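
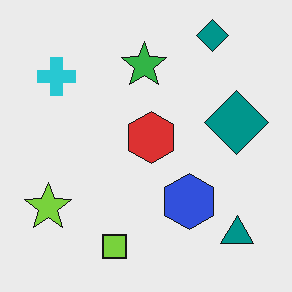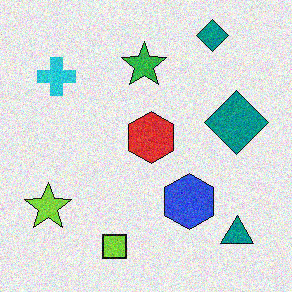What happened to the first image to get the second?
This is the original image degraded with moderate additive noise.

Random speckle covers the whole image, including the flat background.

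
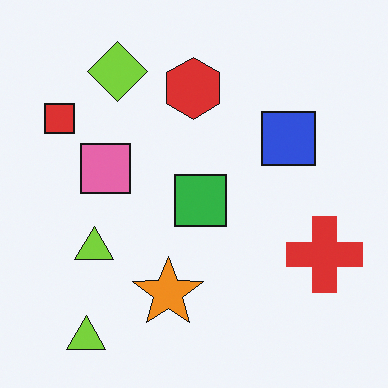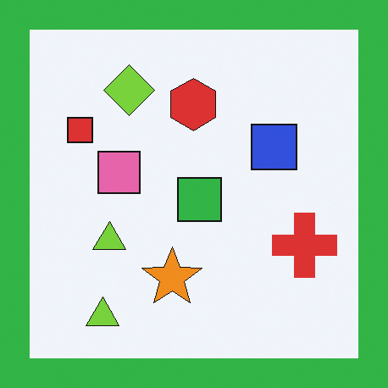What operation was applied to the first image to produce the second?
The image was framed with a green border.

A solid green frame runs around the edge of the second image, with the content slightly shrunk inside it.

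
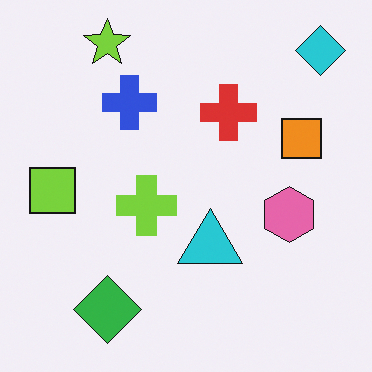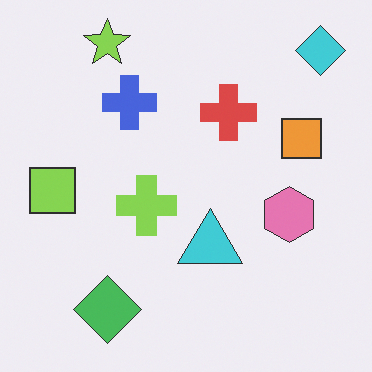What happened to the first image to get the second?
The second image is the first given slightly reduced contrast.

Tones are pushed toward mid-grey across the whole image — a global contrast change.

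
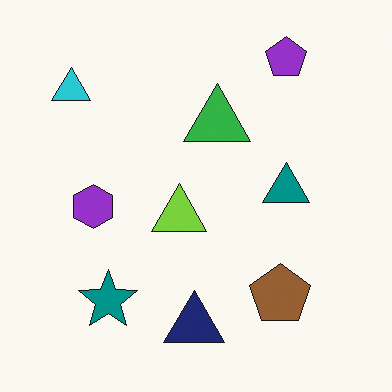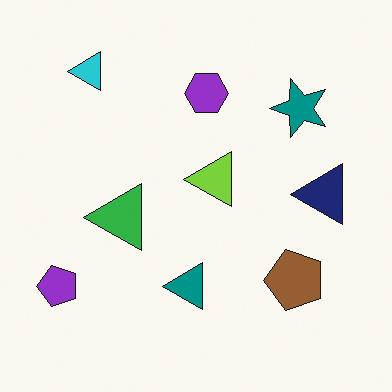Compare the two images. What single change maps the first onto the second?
This is the original image transposed (reflected across the top-left ↔ bottom-right diagonal).

Shapes have swapped their row and column positions — what was in the top-right is now in the bottom-left — a diagonal reflection.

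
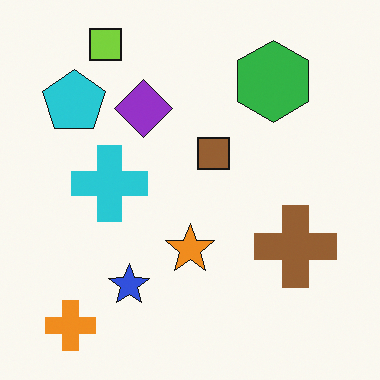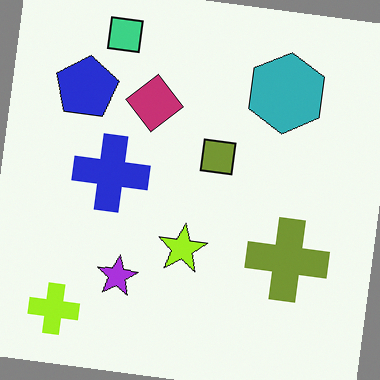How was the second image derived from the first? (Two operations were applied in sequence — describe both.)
The second image is the first rotated clockwise by a few degrees, then hue-shifted slightly.

Every shape is tilted by the same angle and the image corners show triangular fill wedges — a whole-image rotation by a non-right angle. Every shape's color has rotated by the same amount around the hue wheel — a uniform hue shift.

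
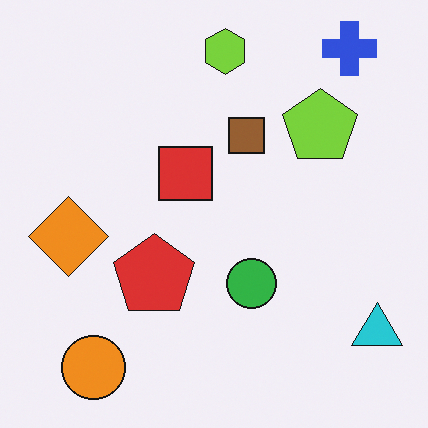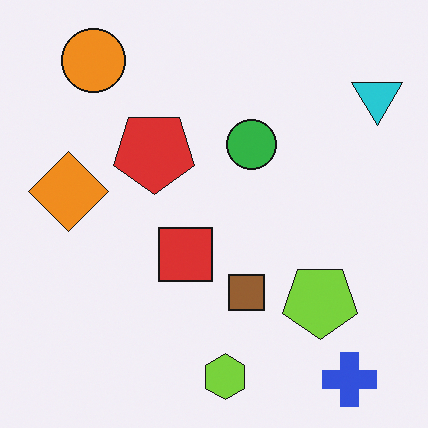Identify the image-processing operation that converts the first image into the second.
This is the original image flipped vertically (top ↔ bottom).

The blue cross is in the top-right of the first image and the bottom-right of the second — shapes on opposite sides of the horizontal midline have swapped in a mirror flip.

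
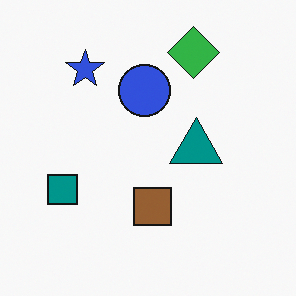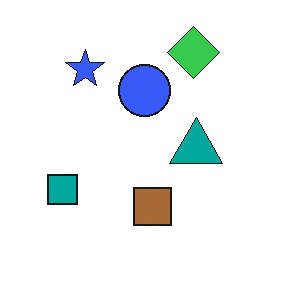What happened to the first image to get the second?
The image was slightly brightened.

Every pixel — background and shapes alike — is uniformly brightened.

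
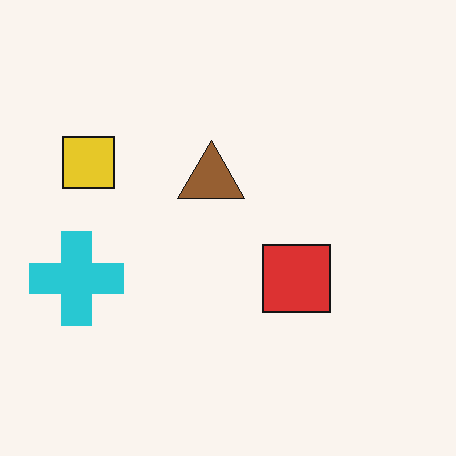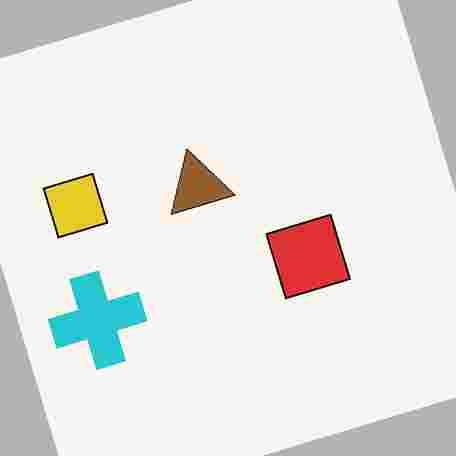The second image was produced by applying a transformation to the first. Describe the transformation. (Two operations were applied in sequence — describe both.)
The second image is the first rotated counter-clockwise by a clearly visible amount, then degraded with heavy JPEG compression.

Every shape is tilted by the same angle and the image corners show triangular fill wedges — a whole-image rotation by a non-right angle. Blocky 8×8 compression artifacts appear around shape edges and the flat background shows ringing — characteristic JPEG degradation.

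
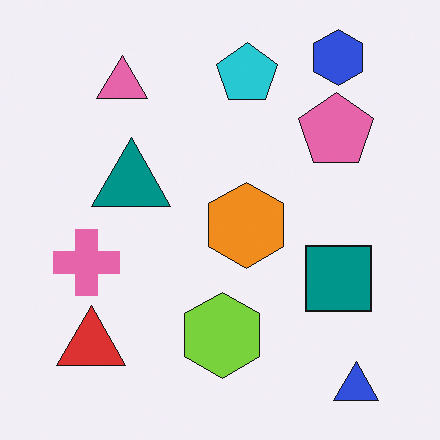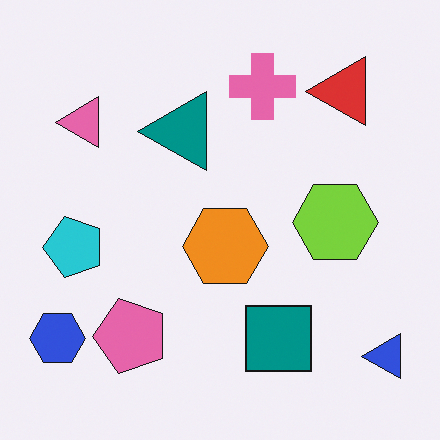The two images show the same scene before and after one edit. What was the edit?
Transposed (reflected across the top-left ↔ bottom-right diagonal).

Shapes have swapped their row and column positions — what was in the top-right is now in the bottom-left — a diagonal reflection.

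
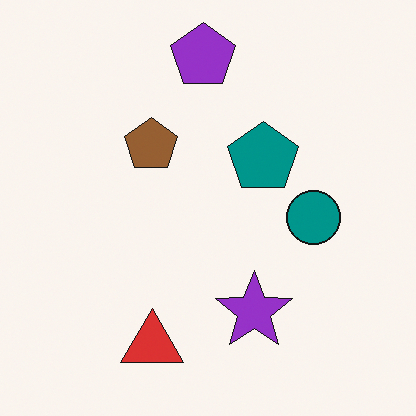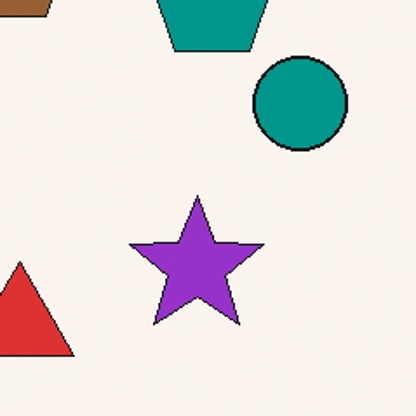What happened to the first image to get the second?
The transformation is: cropped to a noticeably smaller region and rescaled.

The visible shapes are larger and the field of view is narrower; shapes near the original edges may be partly or wholly outside the frame — a crop-and-rescale.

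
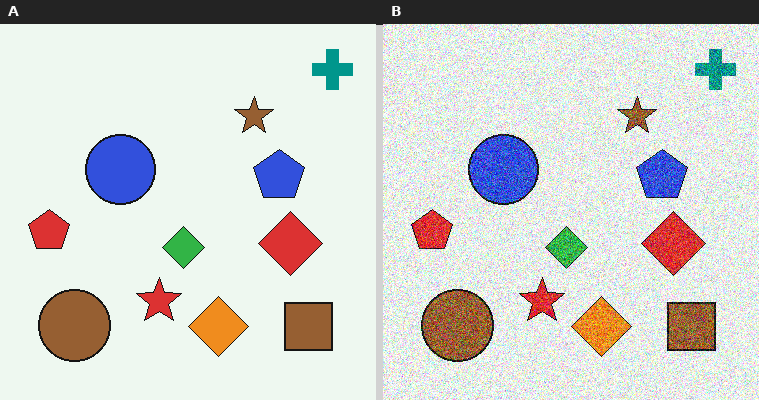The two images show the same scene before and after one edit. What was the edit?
The transformation is: degraded with heavy additive noise.

Random speckle covers the whole image, including the flat background.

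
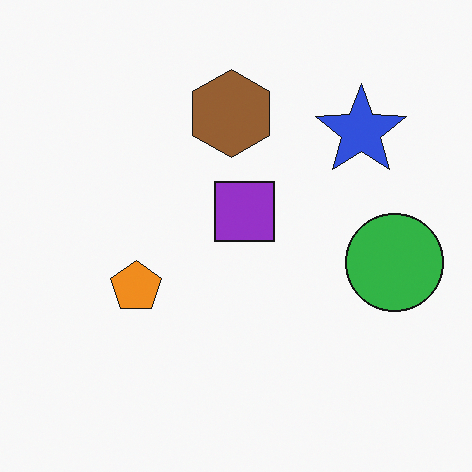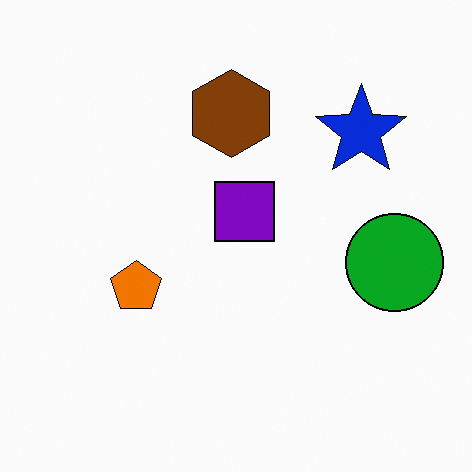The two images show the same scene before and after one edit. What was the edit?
Given slightly increased contrast.

Tones are pushed away from mid-grey across the whole image — a global contrast change.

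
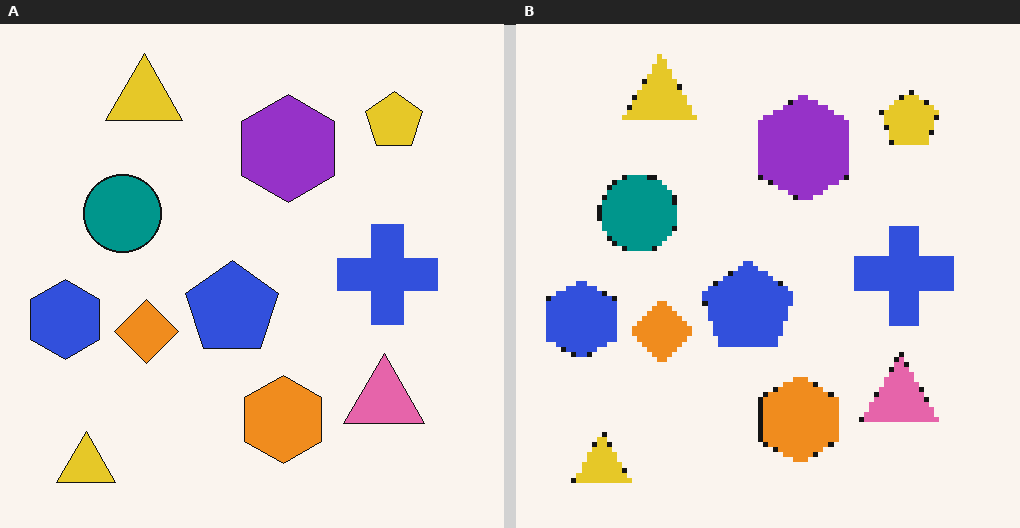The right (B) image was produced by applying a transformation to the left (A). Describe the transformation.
The image was mildly pixelated.

Shapes are reduced to large square blocks; fine edges and outlines are lost — a downscale-then-upscale (mosaic) effect.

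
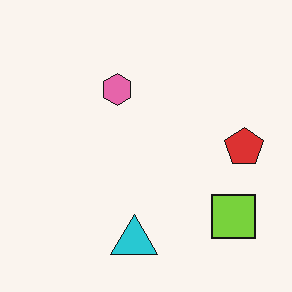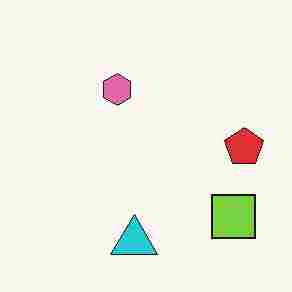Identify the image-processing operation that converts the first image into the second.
The second image is the first heavily JPEG-compressed with obvious blocking artifacts.

Blocky 8×8 compression artifacts appear around shape edges and the flat background shows ringing — characteristic JPEG degradation.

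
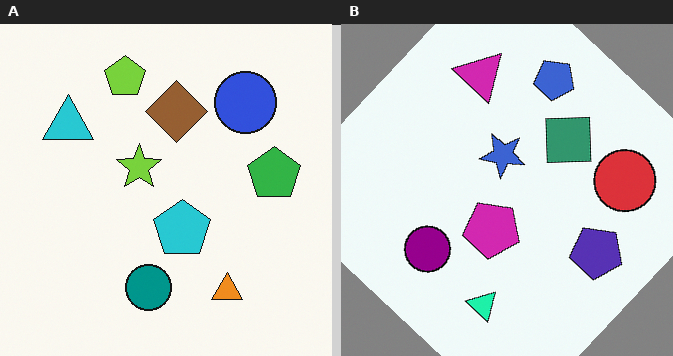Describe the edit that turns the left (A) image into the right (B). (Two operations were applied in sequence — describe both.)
The transformation is: hue-shifted through roughly a third of the color wheel, then rotated clockwise by a large amount — several tens of degrees.

Every shape's color has rotated by the same amount around the hue wheel — a uniform hue shift. Every shape is tilted by the same angle and the image corners show triangular fill wedges — a whole-image rotation by a non-right angle.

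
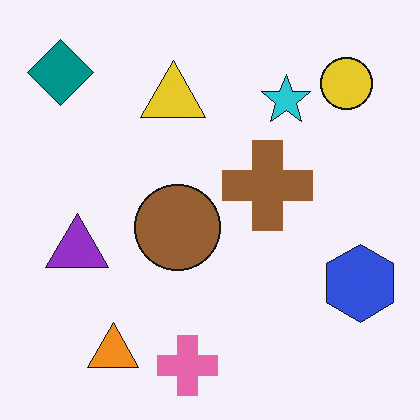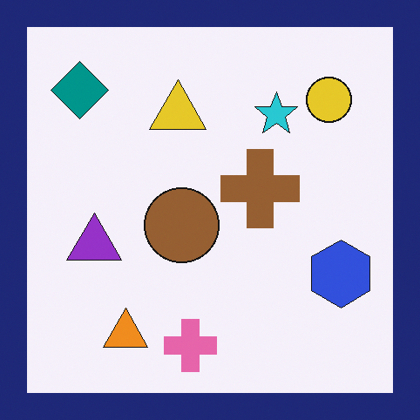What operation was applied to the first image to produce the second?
It was framed with a navy border.

A solid navy frame runs around the edge of the second image, with the content slightly shrunk inside it.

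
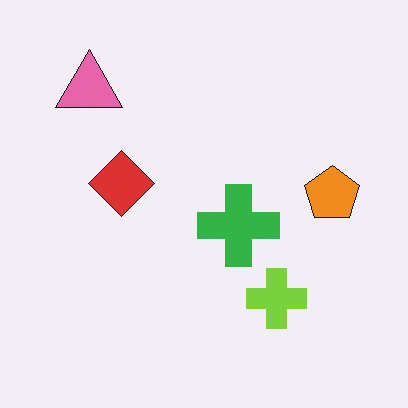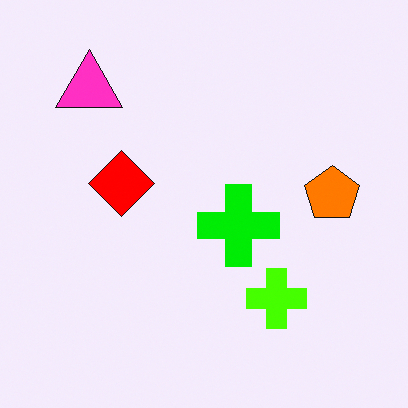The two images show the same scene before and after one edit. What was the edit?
This is the original image heavily oversaturated.

All colors are more vivid — a global saturation change.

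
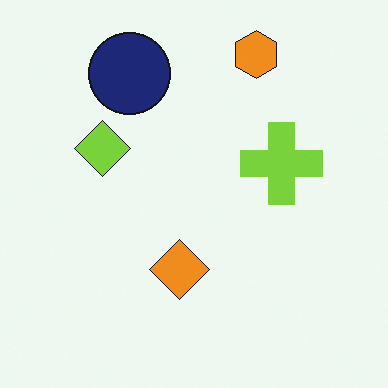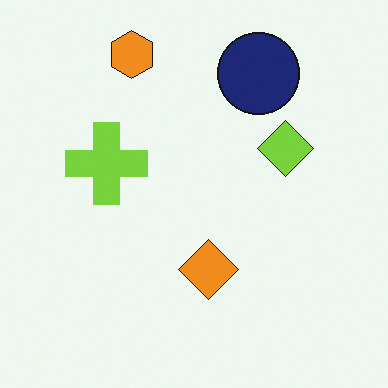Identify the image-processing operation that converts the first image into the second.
The transformation is: flipped horizontally (left ↔ right).

The lime diamond is in the left of the first image and the right of the second — shapes on opposite sides of the vertical midline have swapped in a mirror flip.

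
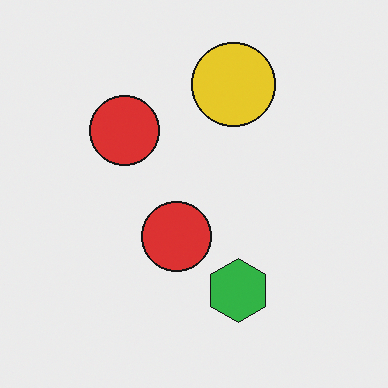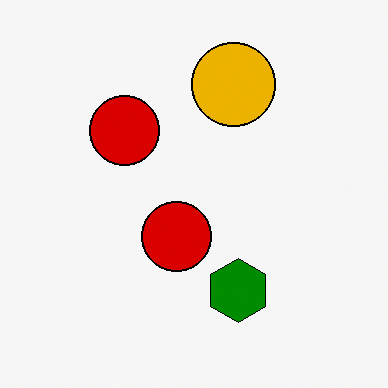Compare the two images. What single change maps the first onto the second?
It was boosted in contrast.

Tones are pushed away from mid-grey across the whole image — a global contrast change.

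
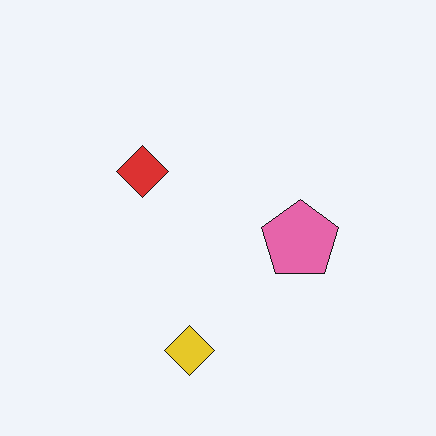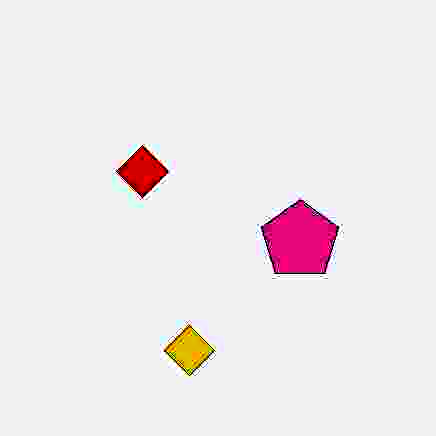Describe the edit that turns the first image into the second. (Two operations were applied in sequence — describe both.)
This is the original image heavily JPEG-compressed with obvious blocking artifacts, then given much higher contrast.

Blocky 8×8 compression artifacts appear around shape edges and the flat background shows ringing — characteristic JPEG degradation. Tones are pushed away from mid-grey across the whole image — a global contrast change.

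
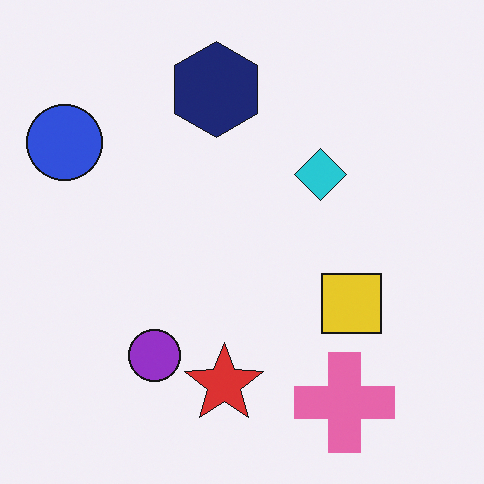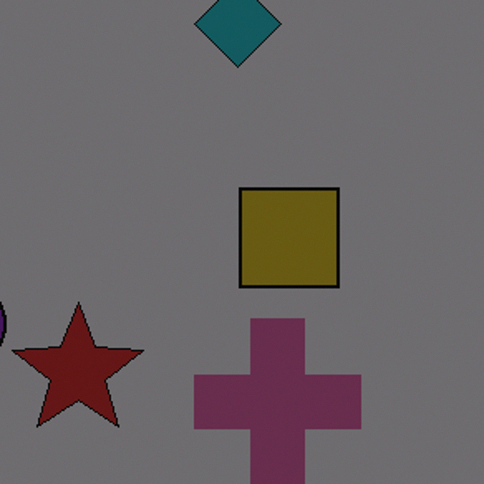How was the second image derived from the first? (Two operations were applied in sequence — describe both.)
The transformation is: darkened a lot, then cropped tightly and scaled back up.

Every pixel — background and shapes alike — is uniformly darkened. The visible shapes are larger and the field of view is narrower; shapes near the original edges may be partly or wholly outside the frame — a crop-and-rescale.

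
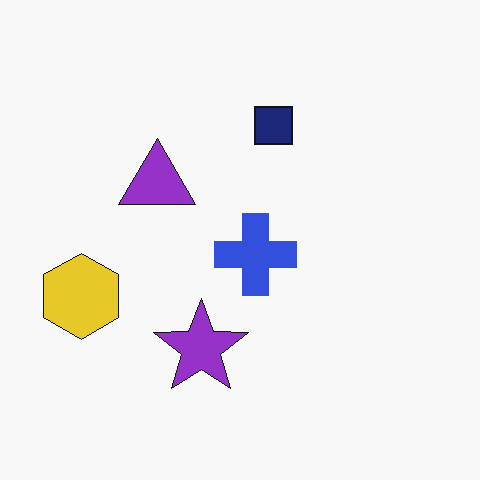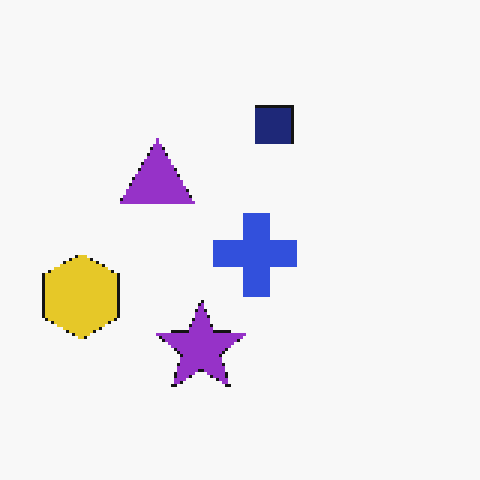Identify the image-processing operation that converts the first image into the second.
It was lightly pixelated (a mild mosaic effect).

Shapes are reduced to large square blocks; fine edges and outlines are lost — a downscale-then-upscale (mosaic) effect.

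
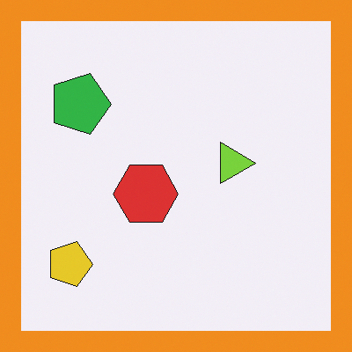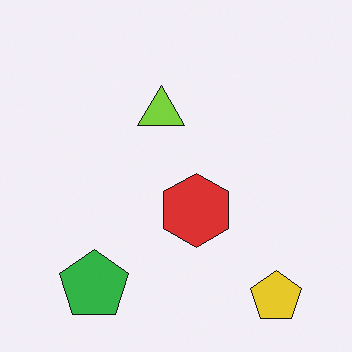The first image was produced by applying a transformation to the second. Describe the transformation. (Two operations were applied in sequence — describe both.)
The image was rotated 90° clockwise, then framed with a orange border.

The yellow pentagon sits in the bottom-right of the second image and the bottom-left of the first — consistent with a whole-image 90° clockwise rotation. A solid orange frame runs around the edge of the first image, with the content slightly shrunk inside it.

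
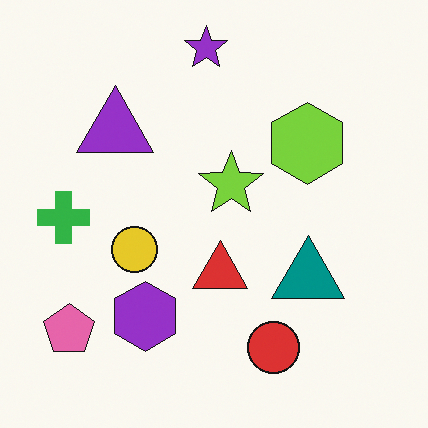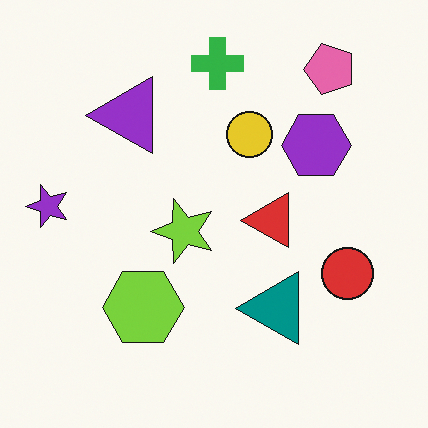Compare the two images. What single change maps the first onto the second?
It was transposed (reflected across the top-left ↔ bottom-right diagonal).

Shapes have swapped their row and column positions — what was in the top-right is now in the bottom-left — a diagonal reflection.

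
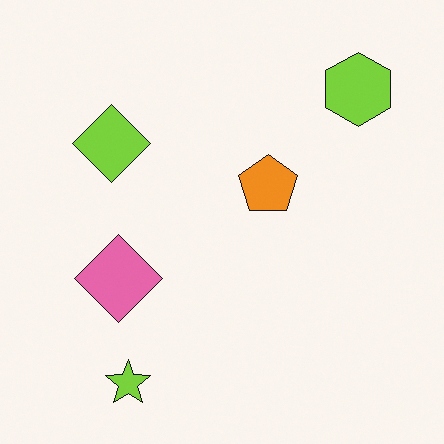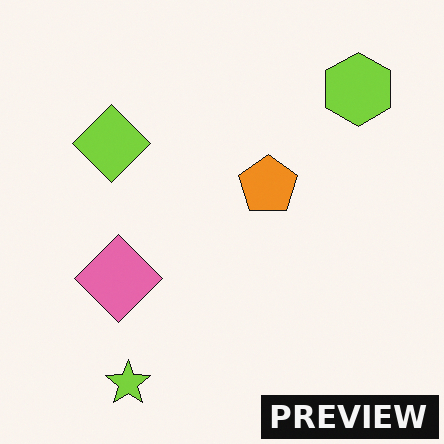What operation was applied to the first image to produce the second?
It was watermarked with the text "PREVIEW" in the lower-right corner.

A dark label reading "PREVIEW" appears in the lower-right corner.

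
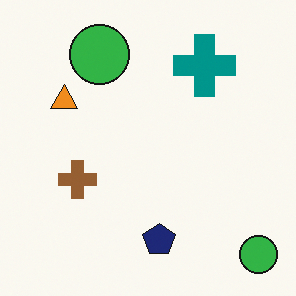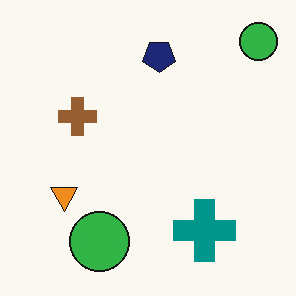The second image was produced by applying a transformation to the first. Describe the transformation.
The transformation is: flipped vertically (top ↔ bottom).

The navy pentagon is in the bottom of the first image and the top of the second — shapes on opposite sides of the horizontal midline have swapped in a mirror flip.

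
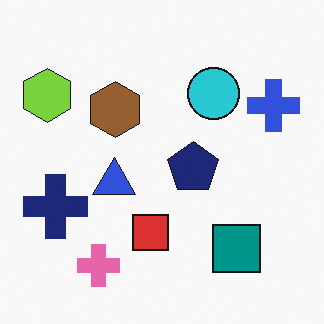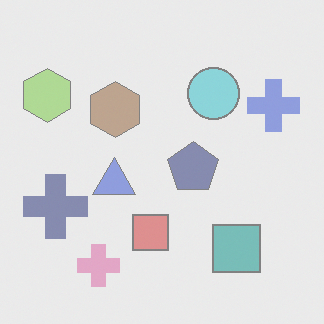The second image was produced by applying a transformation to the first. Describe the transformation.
The second image is the first washed out (contrast reduced).

Tones are pushed toward mid-grey across the whole image — a global contrast change.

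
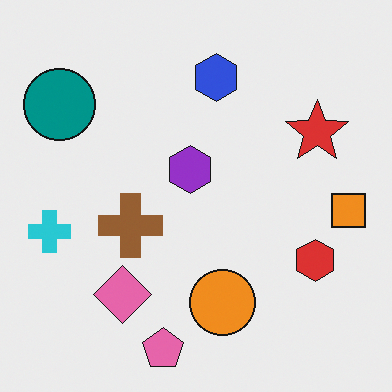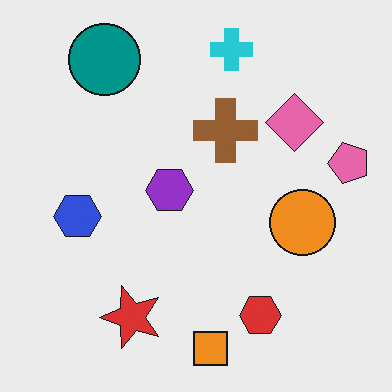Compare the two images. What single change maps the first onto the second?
It was transposed (reflected across the top-left ↔ bottom-right diagonal).

Shapes have swapped their row and column positions — what was in the top-right is now in the bottom-left — a diagonal reflection.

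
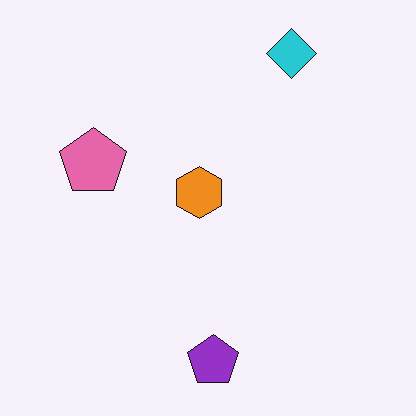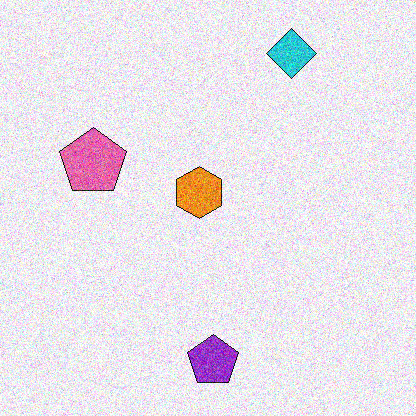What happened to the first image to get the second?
This is the original image degraded with a thick layer of grain.

Random speckle covers the whole image, including the flat background.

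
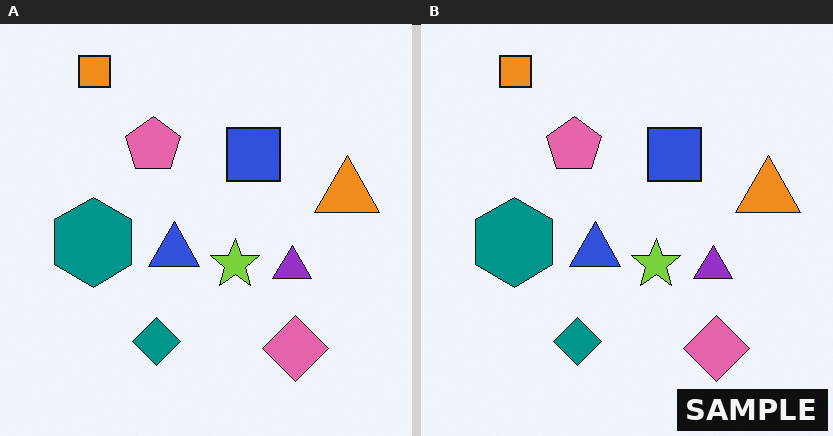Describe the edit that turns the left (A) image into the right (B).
The image was watermarked with the text "SAMPLE" in the lower-right corner.

A dark label reading "SAMPLE" appears in the lower-right corner.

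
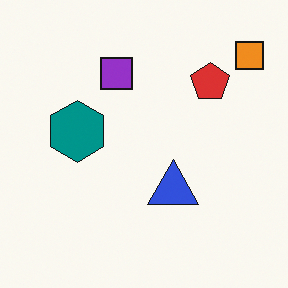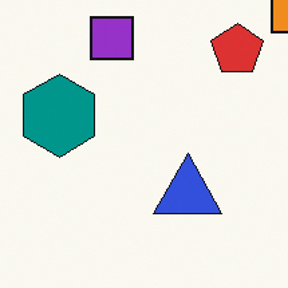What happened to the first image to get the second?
The second image is the first cropped slightly and scaled back up.

The visible shapes are larger and the field of view is narrower; shapes near the original edges may be partly or wholly outside the frame — a crop-and-rescale.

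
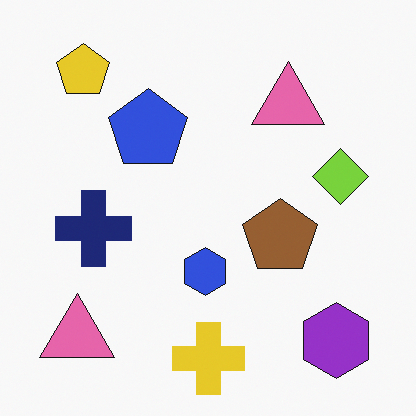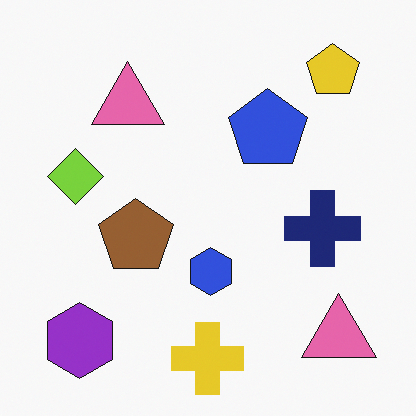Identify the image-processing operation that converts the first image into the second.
The image was flipped horizontally (left ↔ right).

The lime diamond is in the right of the first image and the left of the second — shapes on opposite sides of the vertical midline have swapped in a mirror flip.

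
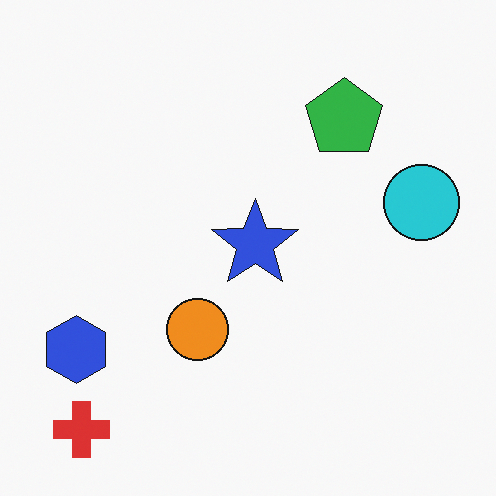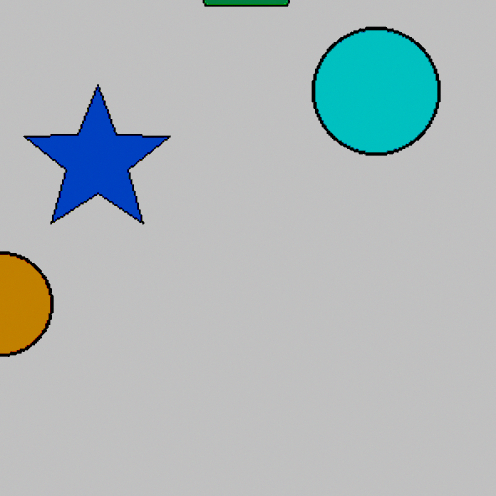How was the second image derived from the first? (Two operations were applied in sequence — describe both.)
The second image is the first cropped to a noticeably smaller region and rescaled, then aggressively posterized.

The visible shapes are larger and the field of view is narrower; shapes near the original edges may be partly or wholly outside the frame — a crop-and-rescale. Each flat color has snapped to a coarser quantized level — most visibly, the near-white background has dropped to a flat grey.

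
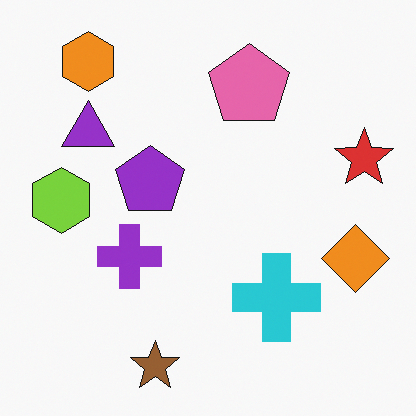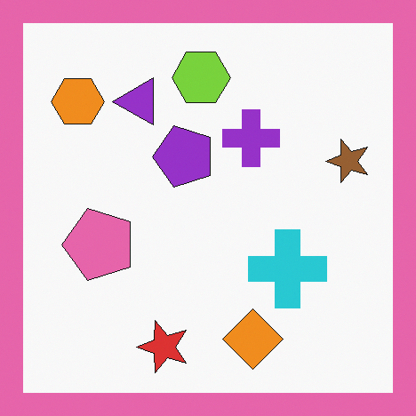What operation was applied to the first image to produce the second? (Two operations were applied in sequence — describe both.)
Transposed (reflected across the top-left ↔ bottom-right diagonal), then framed with a pink border.

Shapes have swapped their row and column positions — what was in the top-right is now in the bottom-left — a diagonal reflection. A solid pink frame runs around the edge of the second image, with the content slightly shrunk inside it.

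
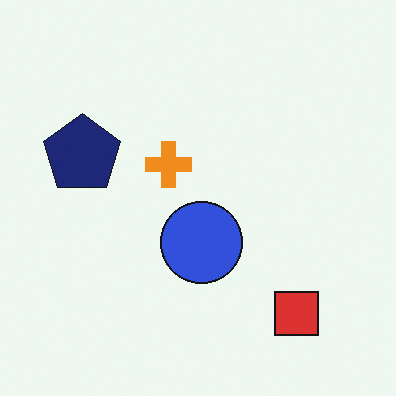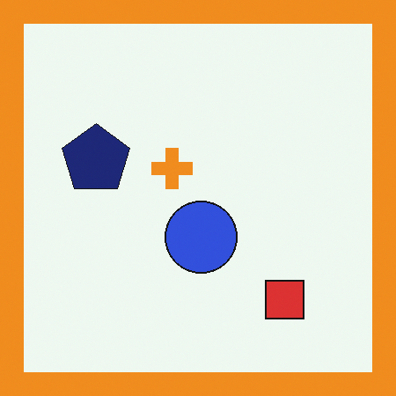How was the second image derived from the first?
The image was framed with a orange border.

A solid orange frame runs around the edge of the second image, with the content slightly shrunk inside it.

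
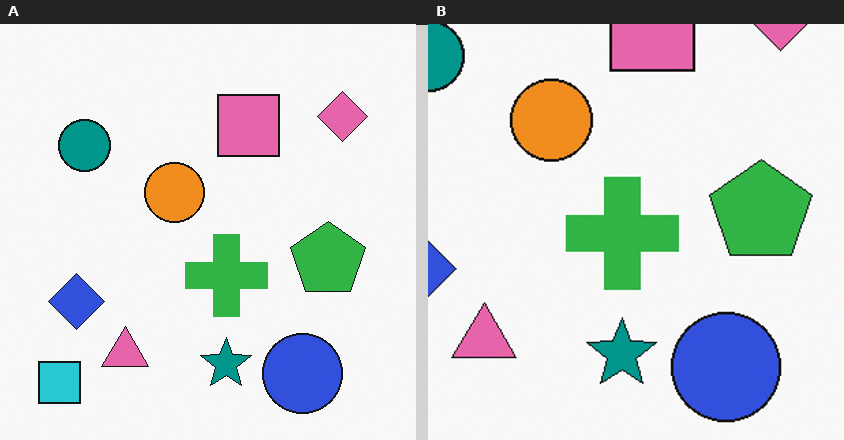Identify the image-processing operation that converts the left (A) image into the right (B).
The image was cropped slightly and scaled back up.

The visible shapes are larger and the field of view is narrower; shapes near the original edges may be partly or wholly outside the frame — a crop-and-rescale.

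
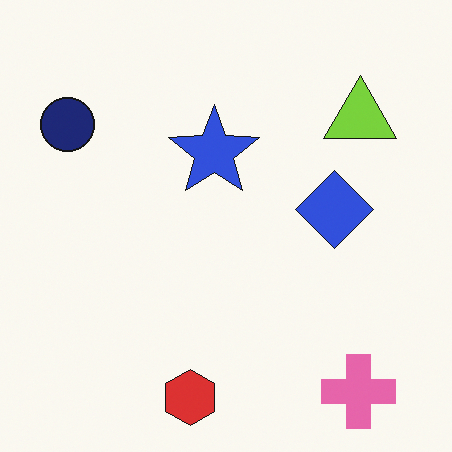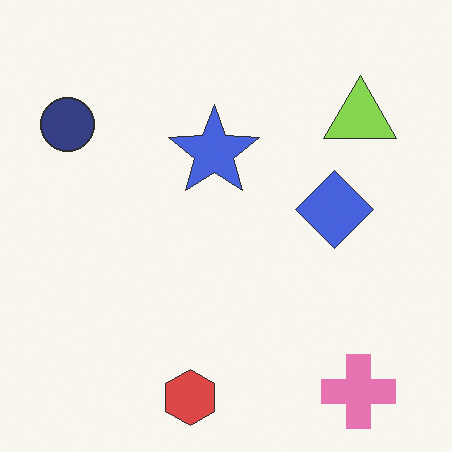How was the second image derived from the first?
Given slightly reduced contrast.

Tones are pushed toward mid-grey across the whole image — a global contrast change.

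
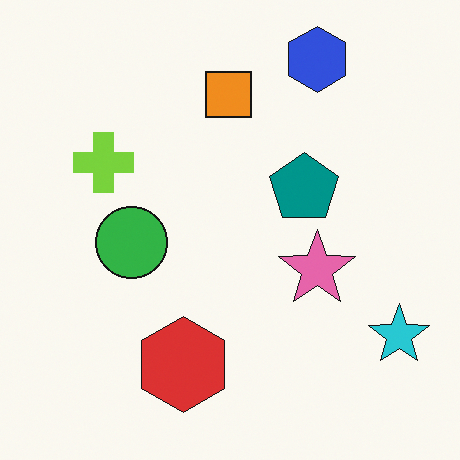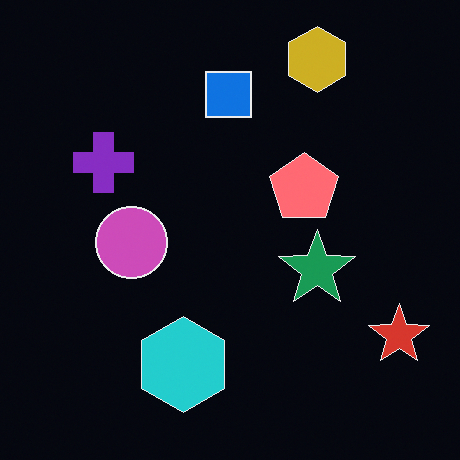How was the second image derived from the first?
The image was color-inverted (negative).

The light background has become dark and every shape's color is its complement — a photographic negative.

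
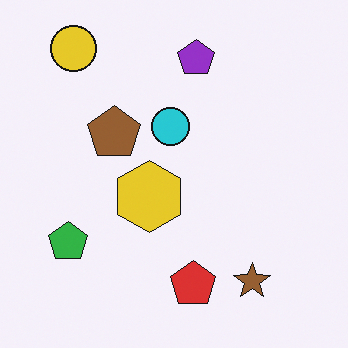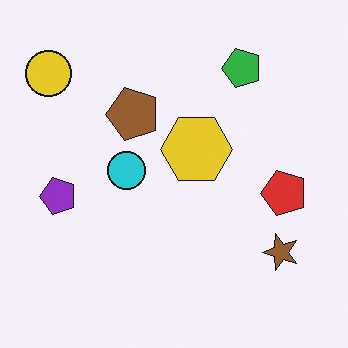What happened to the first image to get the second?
This is the original image transposed (reflected across the top-left ↔ bottom-right diagonal).

Shapes have swapped their row and column positions — what was in the top-right is now in the bottom-left — a diagonal reflection.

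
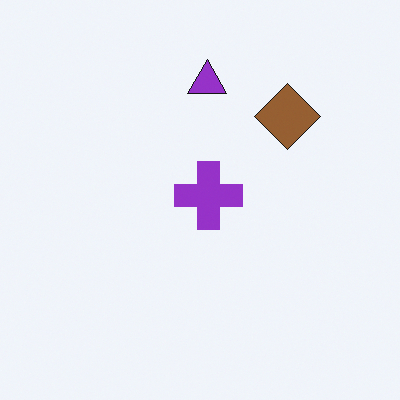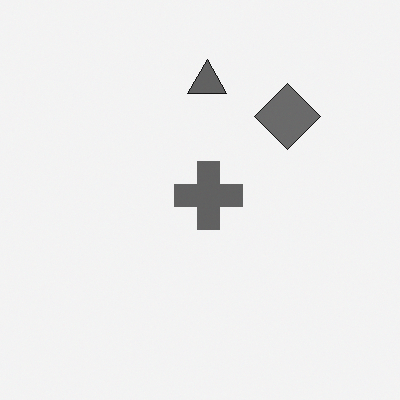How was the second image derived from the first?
The second image is the first converted to grayscale.

All color is removed — every shape is now a shade of grey.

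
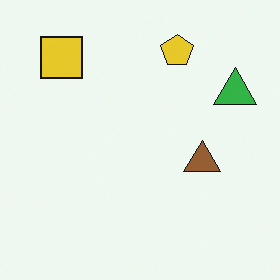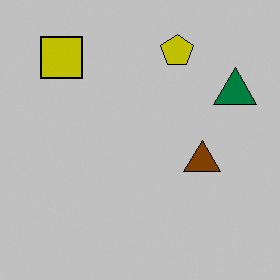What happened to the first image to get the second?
Aggressively posterized.

Each flat color has snapped to a coarser quantized level — most visibly, the near-white background has dropped to a flat grey.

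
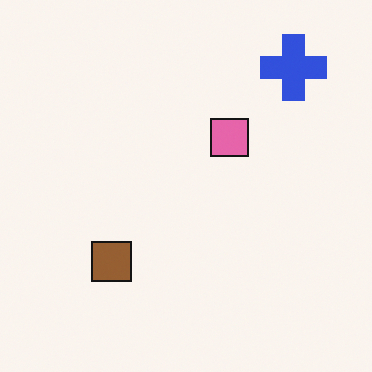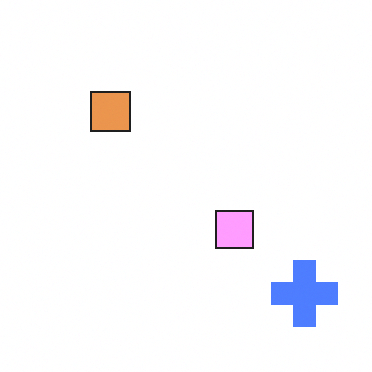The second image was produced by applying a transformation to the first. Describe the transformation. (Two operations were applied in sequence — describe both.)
The second image is the first substantially brightened, then rotated 90° clockwise.

Every pixel — background and shapes alike — is uniformly brightened. The blue cross sits in the top-right of the first image and the bottom-right of the second — consistent with a whole-image 90° clockwise rotation.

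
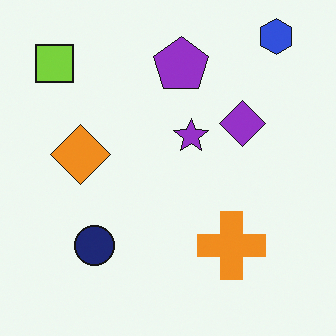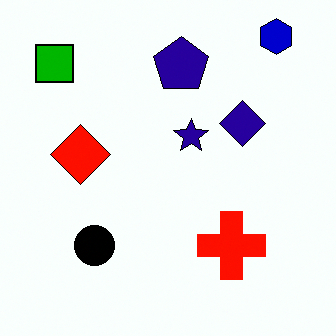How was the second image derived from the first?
It was given much higher contrast.

Tones are pushed away from mid-grey across the whole image — a global contrast change.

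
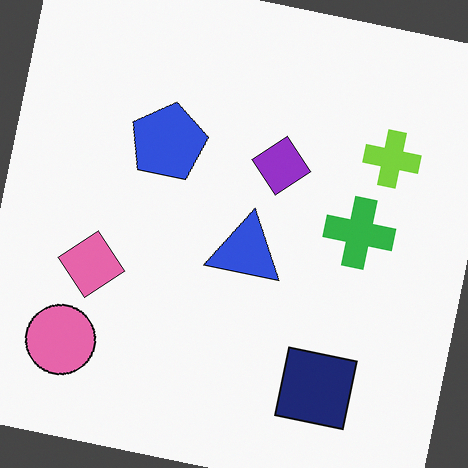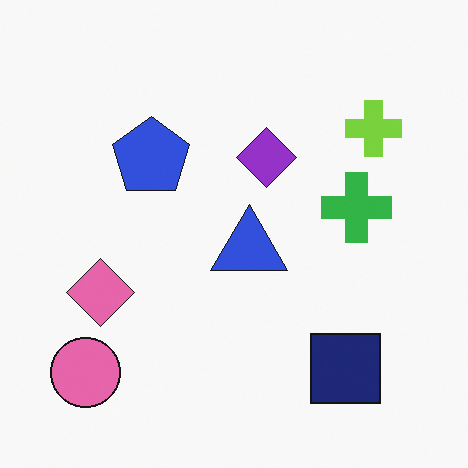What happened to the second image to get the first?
It was rotated clockwise by a small amount.

Every shape is tilted by the same angle and the image corners show triangular fill wedges — a whole-image rotation by a non-right angle.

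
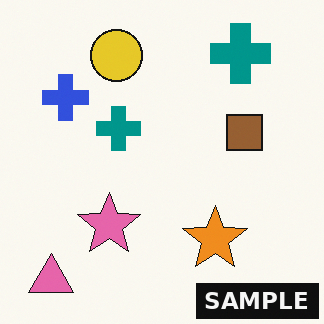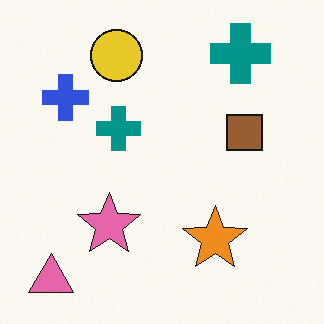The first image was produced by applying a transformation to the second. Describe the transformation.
The first image is the second watermarked with the text "SAMPLE" in the lower-right corner.

A dark label reading "SAMPLE" appears in the lower-right corner.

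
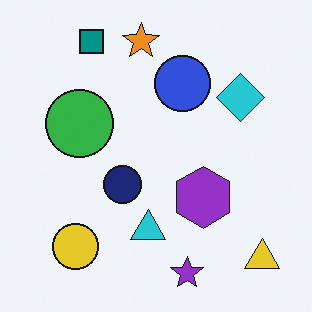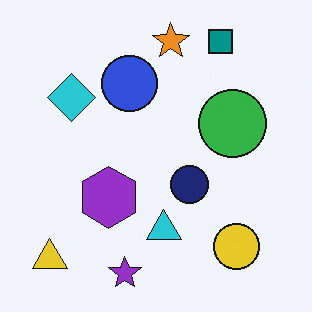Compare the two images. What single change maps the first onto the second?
It was flipped horizontally (left ↔ right).

The yellow triangle is in the bottom-right of the first image and the bottom-left of the second — shapes on opposite sides of the vertical midline have swapped in a mirror flip.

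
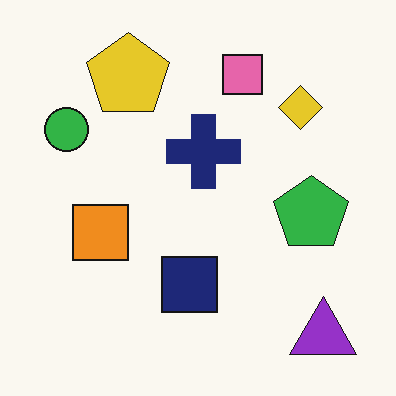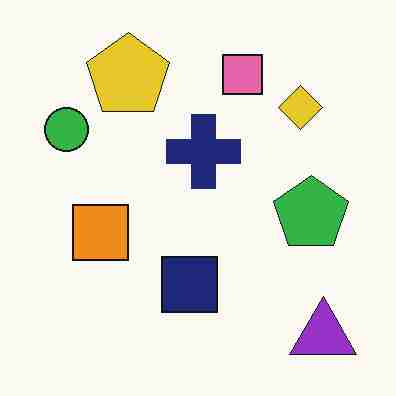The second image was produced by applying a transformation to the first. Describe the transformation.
Degraded with heavy JPEG compression.

Blocky 8×8 compression artifacts appear around shape edges and the flat background shows ringing — characteristic JPEG degradation.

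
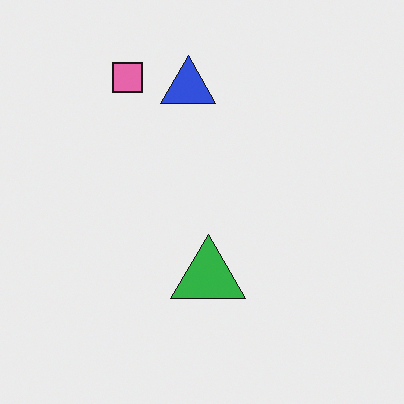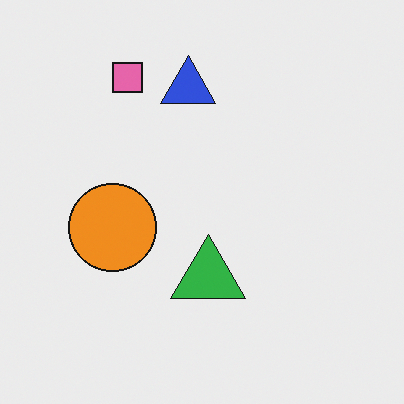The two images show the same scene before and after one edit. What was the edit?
It was overlaid with an additional orange circle.

An orange circle appears in the second image that is absent from the first.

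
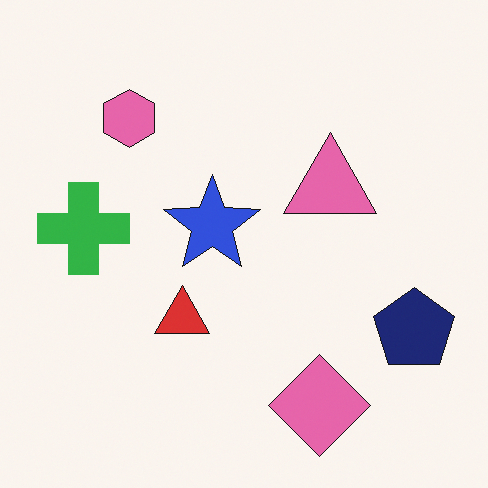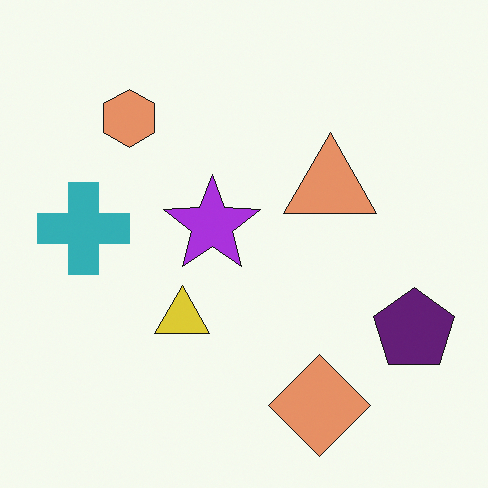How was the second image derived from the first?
The image was hue-shifted slightly.

Every shape's color has rotated by the same amount around the hue wheel — a uniform hue shift.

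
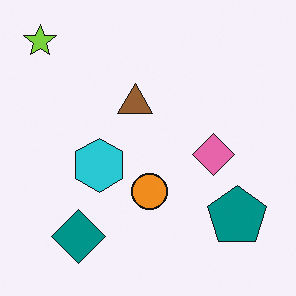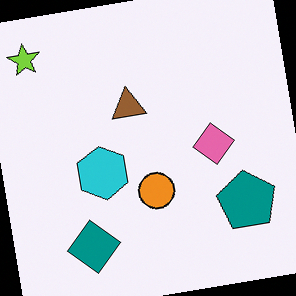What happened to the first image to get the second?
This is the original image rotated counter-clockwise by a few degrees.

Every shape is tilted by the same angle and the image corners show triangular fill wedges — a whole-image rotation by a non-right angle.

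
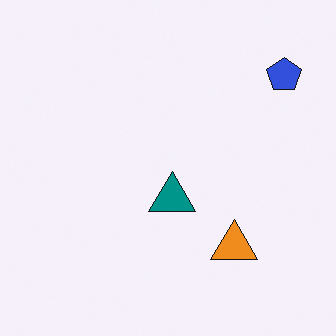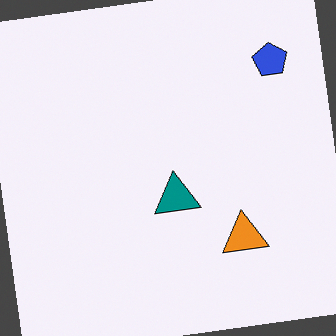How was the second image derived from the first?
The transformation is: rotated counter-clockwise by a small amount.

Every shape is tilted by the same angle and the image corners show triangular fill wedges — a whole-image rotation by a non-right angle.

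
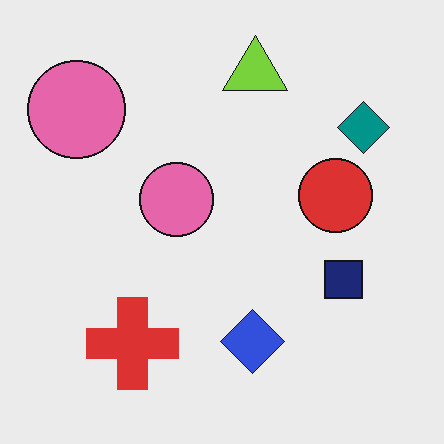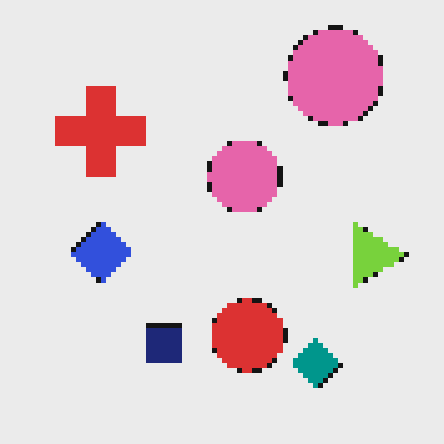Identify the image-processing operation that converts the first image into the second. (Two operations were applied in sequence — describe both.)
Rotated 90° clockwise, then mildly pixelated.

The teal diamond sits in the top-right of the first image and the bottom-right of the second — consistent with a whole-image 90° clockwise rotation. Shapes are reduced to large square blocks; fine edges and outlines are lost — a downscale-then-upscale (mosaic) effect.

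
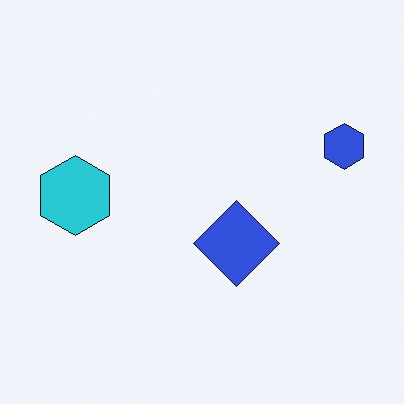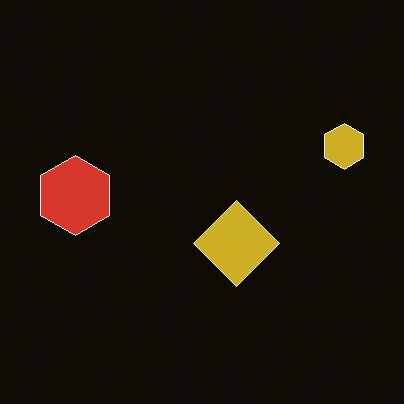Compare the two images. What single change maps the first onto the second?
The second image is the first color-inverted (negative).

The light background has become dark and every shape's color is its complement — a photographic negative.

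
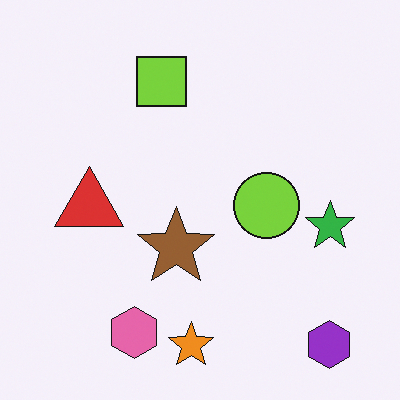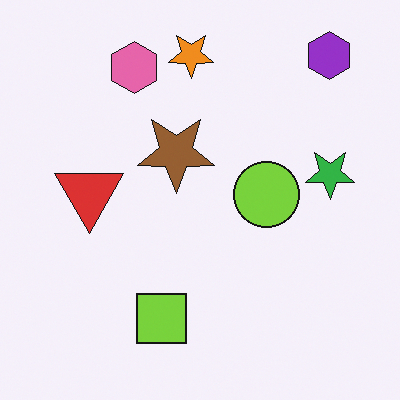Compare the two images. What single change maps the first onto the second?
The second image is the first flipped vertically (top ↔ bottom).

The orange star is in the bottom of the first image and the top of the second — shapes on opposite sides of the horizontal midline have swapped in a mirror flip.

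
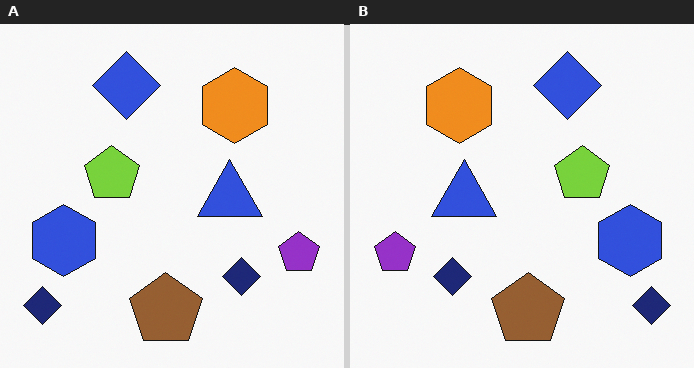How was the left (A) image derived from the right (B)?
It was flipped horizontally (left ↔ right).

The purple pentagon is in the left of the right (B) image and the right of the left (A) — shapes on opposite sides of the vertical midline have swapped in a mirror flip.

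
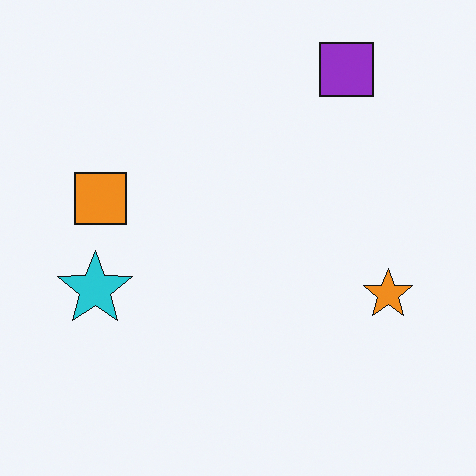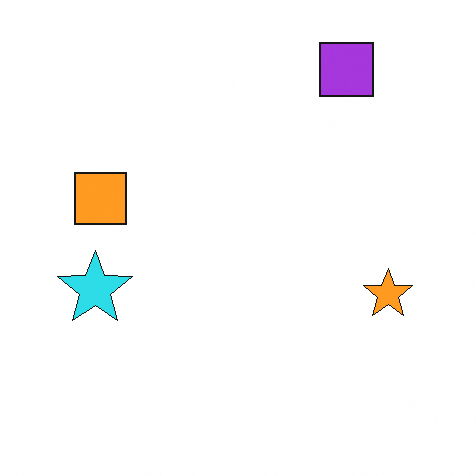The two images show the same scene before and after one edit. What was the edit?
This is the original image slightly brightened.

Every pixel — background and shapes alike — is uniformly brightened.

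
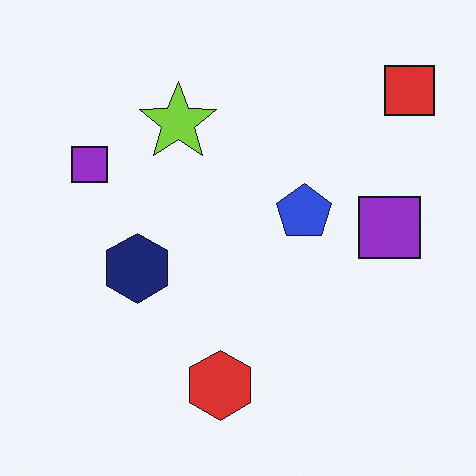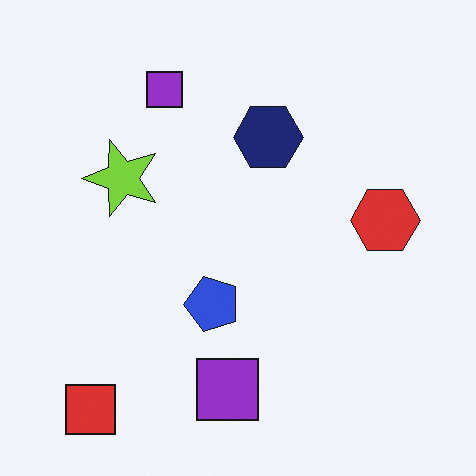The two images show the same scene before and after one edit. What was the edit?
The image was transposed (reflected across the top-left ↔ bottom-right diagonal).

Shapes have swapped their row and column positions — what was in the top-right is now in the bottom-left — a diagonal reflection.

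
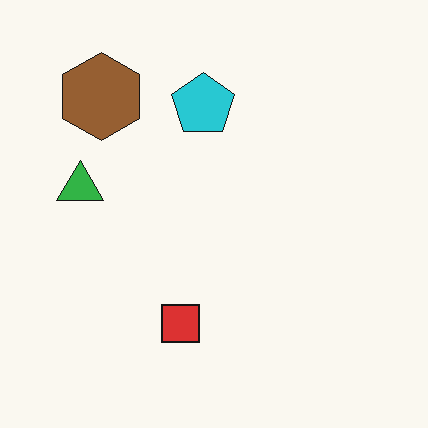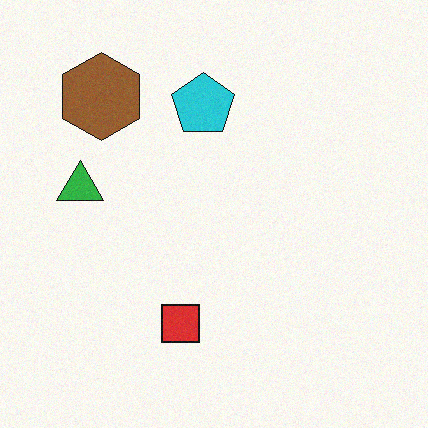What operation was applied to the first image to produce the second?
The image was degraded with light additive noise.

Random speckle covers the whole image, including the flat background.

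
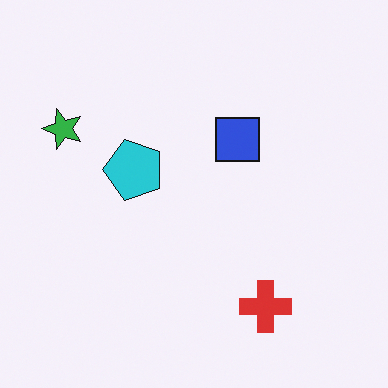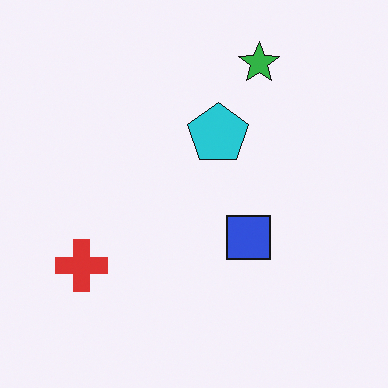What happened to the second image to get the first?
The image was rotated 90° counter-clockwise.

The green star sits in the top-right of the second image and the top-left of the first — consistent with a whole-image 90° counter-clockwise rotation.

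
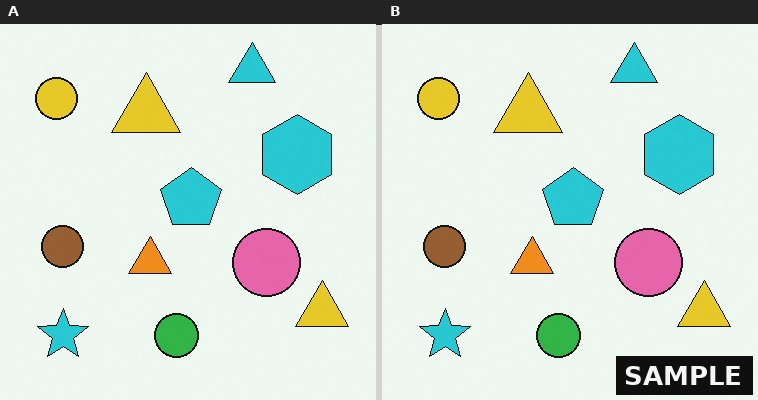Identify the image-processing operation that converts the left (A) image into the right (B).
This is the original image watermarked with the text "SAMPLE" in the lower-right corner.

A dark label reading "SAMPLE" appears in the lower-right corner.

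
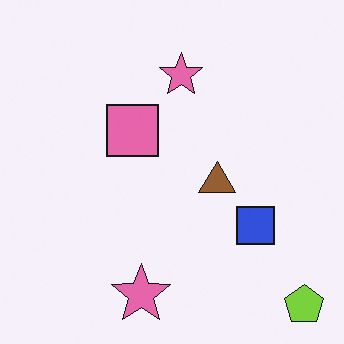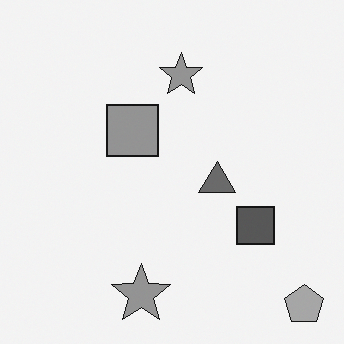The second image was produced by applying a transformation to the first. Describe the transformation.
It was converted to grayscale.

All color is removed — every shape is now a shade of grey.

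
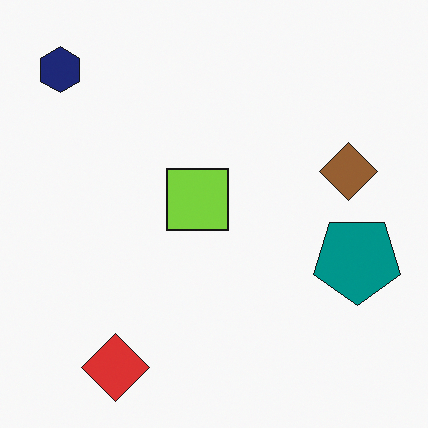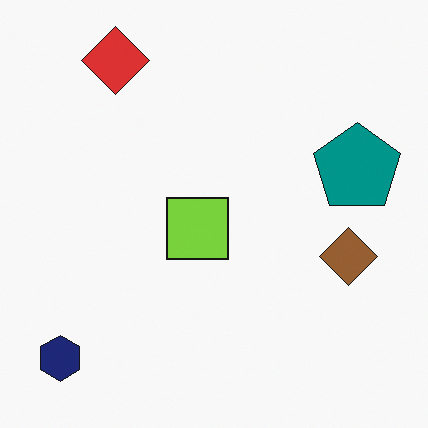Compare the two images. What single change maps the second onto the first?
Flipped vertically (top ↔ bottom).

The red diamond is in the top-left of the second image and the bottom-left of the first — shapes on opposite sides of the horizontal midline have swapped in a mirror flip.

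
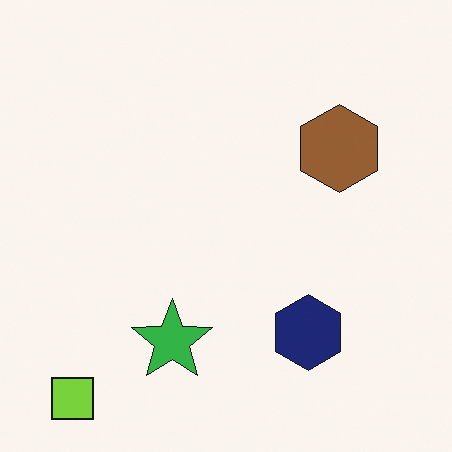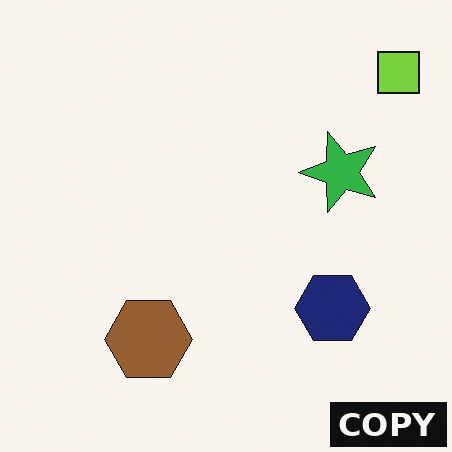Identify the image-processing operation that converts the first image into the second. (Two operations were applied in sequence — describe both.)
The transformation is: transposed (reflected across the top-left ↔ bottom-right diagonal), then watermarked with the text "COPY" in the lower-right corner.

Shapes have swapped their row and column positions — what was in the top-right is now in the bottom-left — a diagonal reflection. A dark label reading "COPY" appears in the lower-right corner.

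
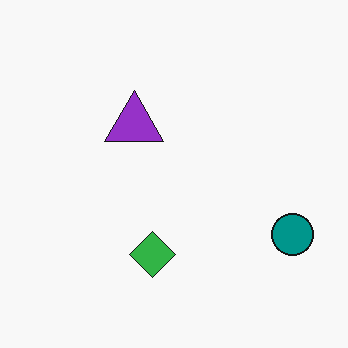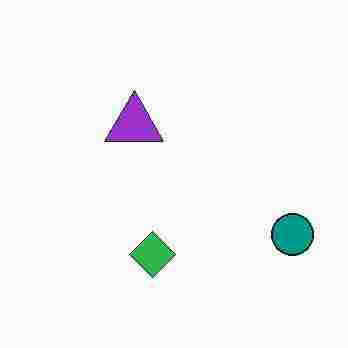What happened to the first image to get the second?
This is the original image heavily JPEG-compressed with obvious blocking artifacts.

Blocky 8×8 compression artifacts appear around shape edges and the flat background shows ringing — characteristic JPEG degradation.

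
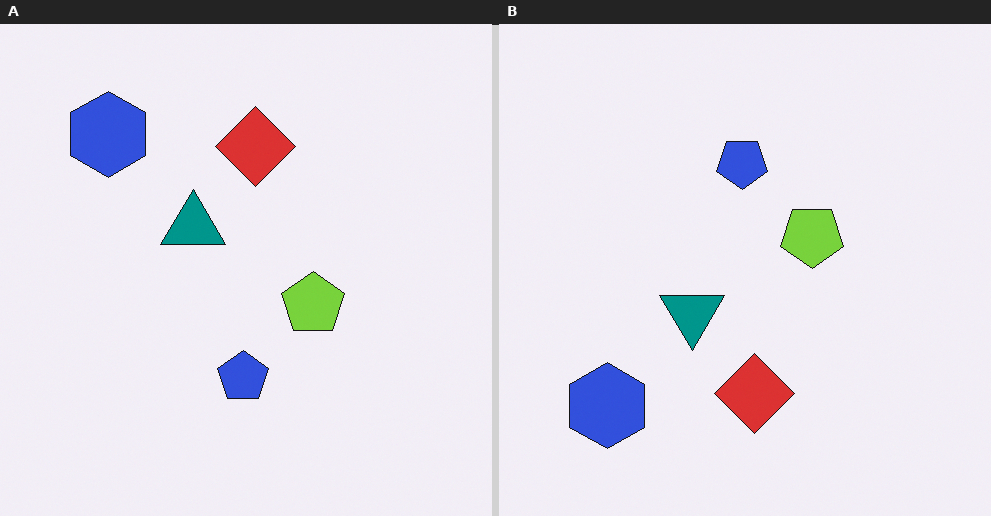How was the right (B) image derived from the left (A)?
This is the original image flipped vertically (top ↔ bottom).

The blue hexagon is in the top-left of the left (A) image and the bottom-left of the right (B) — shapes on opposite sides of the horizontal midline have swapped in a mirror flip.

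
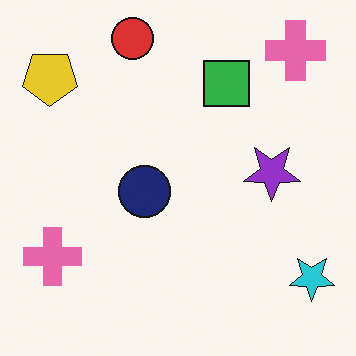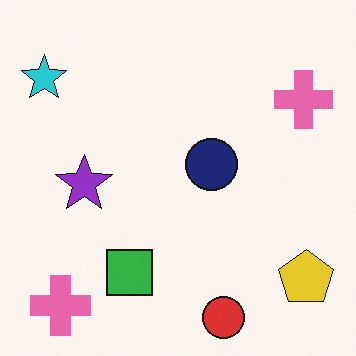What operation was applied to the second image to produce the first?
Rotated 180°.

The cyan star sits in the top-left of the second image and the bottom-right of the first — consistent with a whole-image 180° rotation.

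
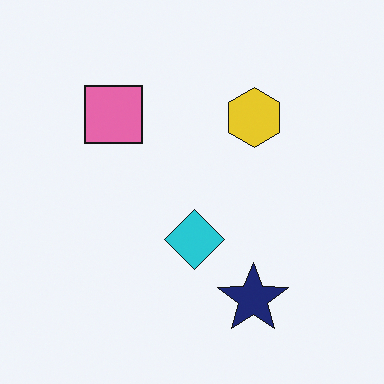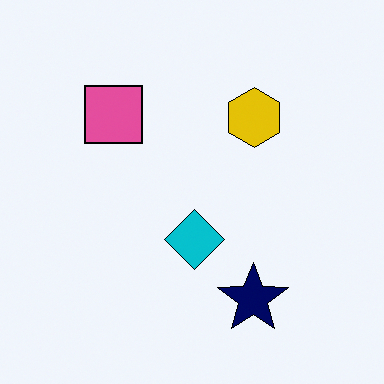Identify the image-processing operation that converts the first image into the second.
The image was given slightly increased contrast.

Tones are pushed away from mid-grey across the whole image — a global contrast change.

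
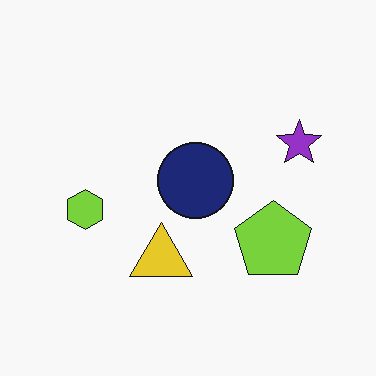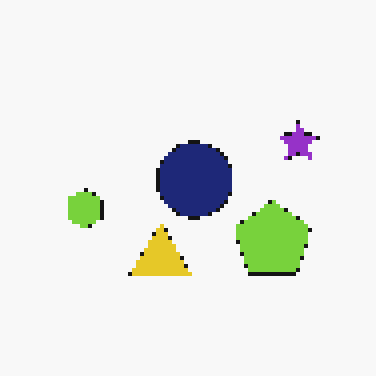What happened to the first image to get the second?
Mildly pixelated.

Shapes are reduced to large square blocks; fine edges and outlines are lost — a downscale-then-upscale (mosaic) effect.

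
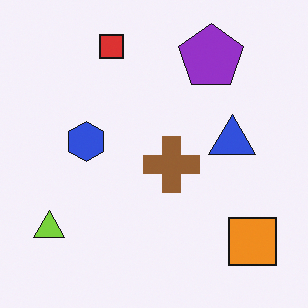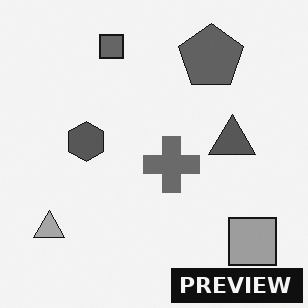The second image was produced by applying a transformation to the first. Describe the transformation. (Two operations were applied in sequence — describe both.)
This is the original image converted to grayscale, then watermarked with the text "PREVIEW" in the lower-right corner.

All color is removed — every shape is now a shade of grey. A dark label reading "PREVIEW" appears in the lower-right corner.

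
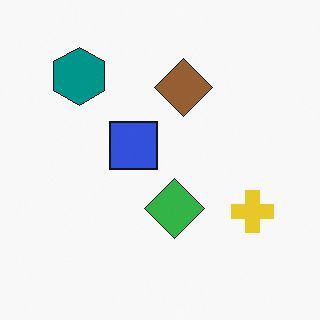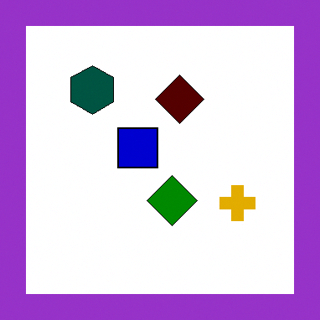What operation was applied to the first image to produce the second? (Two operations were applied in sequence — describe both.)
The transformation is: given much higher contrast, then framed with a purple border.

Tones are pushed away from mid-grey across the whole image — a global contrast change. A solid purple frame runs around the edge of the second image, with the content slightly shrunk inside it.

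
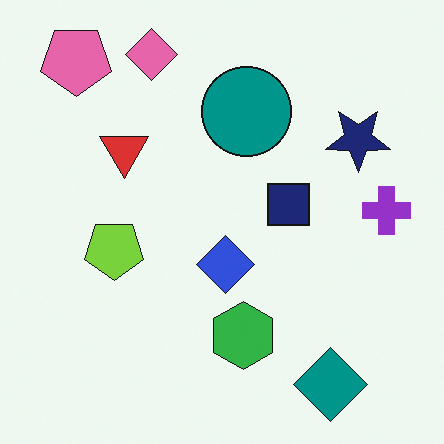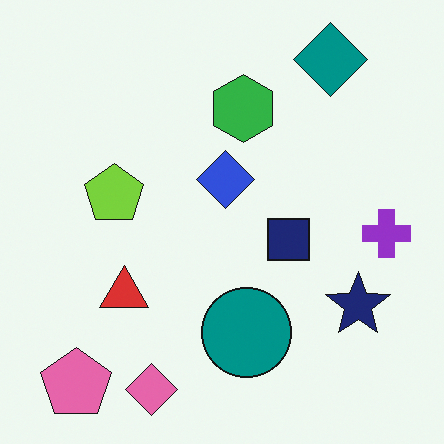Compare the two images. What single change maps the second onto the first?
The transformation is: flipped vertically (top ↔ bottom).

The pink diamond is in the bottom of the second image and the top of the first — shapes on opposite sides of the horizontal midline have swapped in a mirror flip.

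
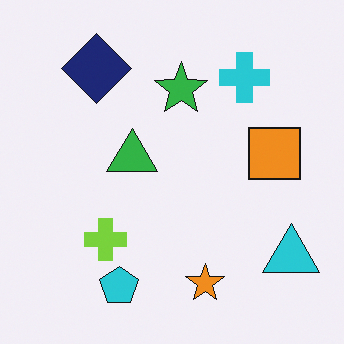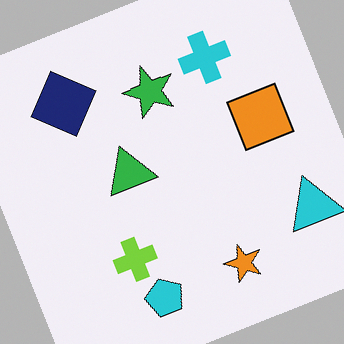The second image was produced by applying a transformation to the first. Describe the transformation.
Rotated counter-clockwise by a clearly visible amount.

Every shape is tilted by the same angle and the image corners show triangular fill wedges — a whole-image rotation by a non-right angle.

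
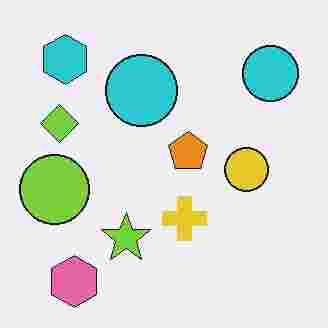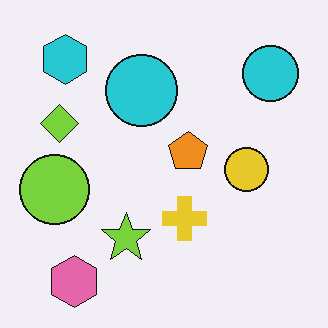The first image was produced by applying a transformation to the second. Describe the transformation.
The transformation is: heavily JPEG-compressed with obvious blocking artifacts.

Blocky 8×8 compression artifacts appear around shape edges and the flat background shows ringing — characteristic JPEG degradation.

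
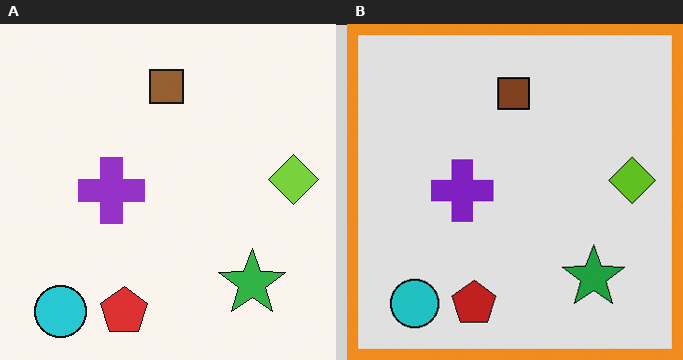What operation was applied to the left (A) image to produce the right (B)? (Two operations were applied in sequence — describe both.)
Moderately posterized, then framed with a orange border.

Each flat color has snapped to a coarser quantized level — most visibly, the near-white background has dropped to a flat grey. A solid orange frame runs around the edge of the right (B) image, with the content slightly shrunk inside it.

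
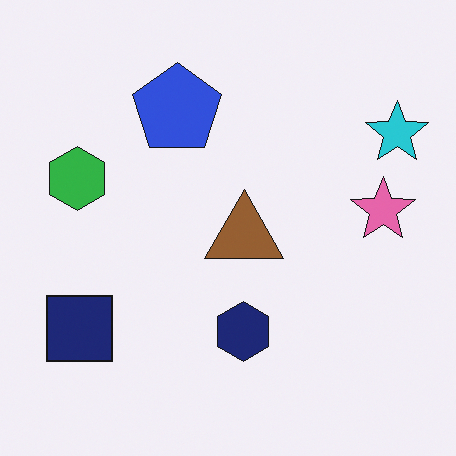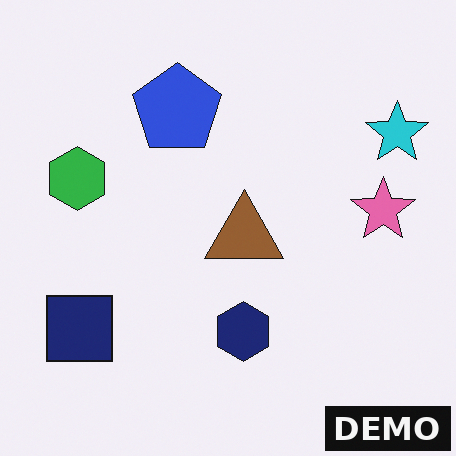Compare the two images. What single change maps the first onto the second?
Watermarked with the text "DEMO" in the lower-right corner.

A dark label reading "DEMO" appears in the lower-right corner.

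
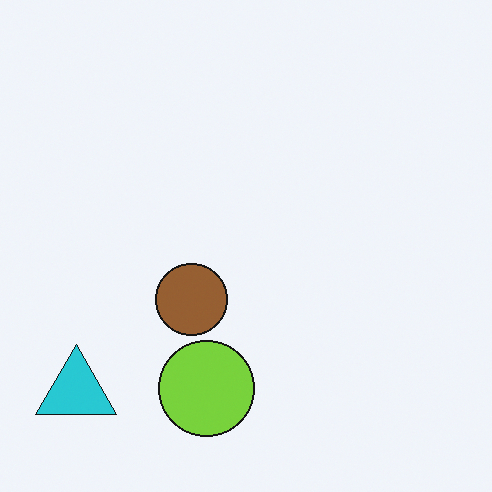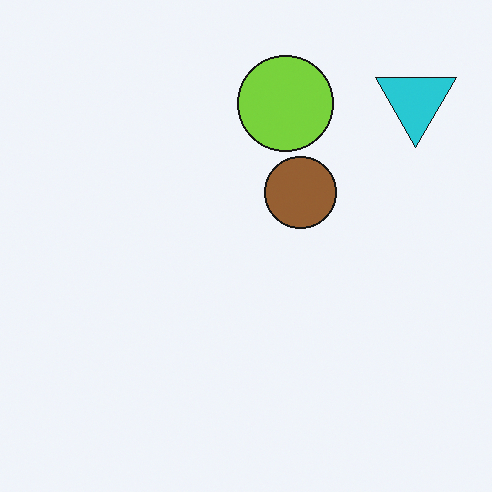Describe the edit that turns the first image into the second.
The transformation is: rotated 180°.

The cyan triangle sits in the bottom-left of the first image and the top-right of the second — consistent with a whole-image 180° rotation.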